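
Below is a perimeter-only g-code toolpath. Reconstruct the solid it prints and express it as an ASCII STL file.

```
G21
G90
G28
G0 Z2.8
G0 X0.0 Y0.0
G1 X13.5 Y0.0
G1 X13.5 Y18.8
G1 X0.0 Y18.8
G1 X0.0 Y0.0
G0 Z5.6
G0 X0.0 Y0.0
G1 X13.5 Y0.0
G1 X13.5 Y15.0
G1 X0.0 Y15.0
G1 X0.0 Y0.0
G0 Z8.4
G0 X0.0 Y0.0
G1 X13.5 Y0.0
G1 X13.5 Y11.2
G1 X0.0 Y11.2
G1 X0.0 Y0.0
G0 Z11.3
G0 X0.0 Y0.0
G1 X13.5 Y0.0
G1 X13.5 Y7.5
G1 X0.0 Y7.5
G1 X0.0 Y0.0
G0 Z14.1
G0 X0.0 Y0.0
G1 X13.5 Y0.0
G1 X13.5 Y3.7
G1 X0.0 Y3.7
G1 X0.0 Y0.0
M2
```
solid part
  facet normal 0.0000 0.0000 -1.0000
    outer loop
      vertex 13.5 22.5 0.0
      vertex 13.5 0.0 0.0
      vertex 0.0 0.0 0.0
    endloop
  endfacet
  facet normal 0.0000 0.0000 -1.0000
    outer loop
      vertex 0.0 22.5 0.0
      vertex 13.5 22.5 0.0
      vertex 0.0 0.0 0.0
    endloop
  endfacet
  facet normal 0.0000 -1.0000 0.0000
    outer loop
      vertex 0.0 0.0 0.0
      vertex 13.5 0.0 0.0
      vertex 13.5 0.0 16.9
    endloop
  endfacet
  facet normal 0.0000 -1.0000 0.0000
    outer loop
      vertex 0.0 0.0 0.0
      vertex 13.5 0.0 16.9
      vertex 0.0 0.0 16.9
    endloop
  endfacet
  facet normal 0.0000 0.6006 0.7996
    outer loop
      vertex 0.0 0.0 16.9
      vertex 13.5 0.0 16.9
      vertex 13.5 22.5 0.0
    endloop
  endfacet
  facet normal 0.0000 0.6006 0.7996
    outer loop
      vertex 0.0 0.0 16.9
      vertex 13.5 22.5 0.0
      vertex 0.0 22.5 0.0
    endloop
  endfacet
  facet normal -1.0000 0.0000 0.0000
    outer loop
      vertex 0.0 0.0 16.9
      vertex 0.0 22.5 0.0
      vertex 0.0 0.0 0.0
    endloop
  endfacet
  facet normal 1.0000 0.0000 0.0000
    outer loop
      vertex 13.5 0.0 0.0
      vertex 13.5 22.5 0.0
      vertex 13.5 0.0 16.9
    endloop
  endfacet
endsolid part

The G0 Z moves step by Δz≈2.8 mm. The G1 loops shrink linearly with z, so the solid tapers from its base footprint up to z≈16.9. Closing with a flat bottom cap and the tapered top and triangulating gives 8 facets — a wedge (ramp): 13.5 × 22.5 mm base, rising to 16.9 mm along the y=0 edge and sloping linearly to z=0 at y=22.5.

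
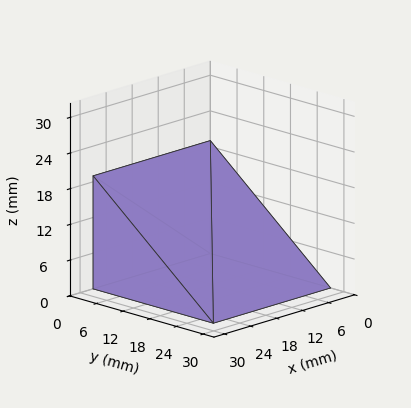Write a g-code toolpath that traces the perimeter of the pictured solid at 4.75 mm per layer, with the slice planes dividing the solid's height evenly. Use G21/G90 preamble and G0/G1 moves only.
Reading the render: the shape is a wedge (ramp): 27 × 27 mm base, rising to 19 mm along the y=0 edge and sloping linearly to z=0 at y=27 (dimensions read to the nearest mm from the axis ticks). For the g-code, the solid's height is divided into equal slices at the stated Δz and each level perimeter traced with G1 moves after a G0 lift.

; perimeter-only toolpath
G21 ; units = mm
G90 ; absolute positioning
G28 ; home
; layer 1
G0 Z4.75
G0 X0.00 Y0.00
G1 X27.00 Y0.00
G1 X27.00 Y20.25
G1 X0.00 Y20.25
G1 X0.00 Y0.00
; layer 2
G0 Z9.50
G0 X0.00 Y0.00
G1 X27.00 Y0.00
G1 X27.00 Y13.50
G1 X0.00 Y13.50
G1 X0.00 Y0.00
; layer 3
G0 Z14.25
G0 X0.00 Y0.00
G1 X27.00 Y0.00
G1 X27.00 Y6.75
G1 X0.00 Y6.75
G1 X0.00 Y0.00
M2 ; end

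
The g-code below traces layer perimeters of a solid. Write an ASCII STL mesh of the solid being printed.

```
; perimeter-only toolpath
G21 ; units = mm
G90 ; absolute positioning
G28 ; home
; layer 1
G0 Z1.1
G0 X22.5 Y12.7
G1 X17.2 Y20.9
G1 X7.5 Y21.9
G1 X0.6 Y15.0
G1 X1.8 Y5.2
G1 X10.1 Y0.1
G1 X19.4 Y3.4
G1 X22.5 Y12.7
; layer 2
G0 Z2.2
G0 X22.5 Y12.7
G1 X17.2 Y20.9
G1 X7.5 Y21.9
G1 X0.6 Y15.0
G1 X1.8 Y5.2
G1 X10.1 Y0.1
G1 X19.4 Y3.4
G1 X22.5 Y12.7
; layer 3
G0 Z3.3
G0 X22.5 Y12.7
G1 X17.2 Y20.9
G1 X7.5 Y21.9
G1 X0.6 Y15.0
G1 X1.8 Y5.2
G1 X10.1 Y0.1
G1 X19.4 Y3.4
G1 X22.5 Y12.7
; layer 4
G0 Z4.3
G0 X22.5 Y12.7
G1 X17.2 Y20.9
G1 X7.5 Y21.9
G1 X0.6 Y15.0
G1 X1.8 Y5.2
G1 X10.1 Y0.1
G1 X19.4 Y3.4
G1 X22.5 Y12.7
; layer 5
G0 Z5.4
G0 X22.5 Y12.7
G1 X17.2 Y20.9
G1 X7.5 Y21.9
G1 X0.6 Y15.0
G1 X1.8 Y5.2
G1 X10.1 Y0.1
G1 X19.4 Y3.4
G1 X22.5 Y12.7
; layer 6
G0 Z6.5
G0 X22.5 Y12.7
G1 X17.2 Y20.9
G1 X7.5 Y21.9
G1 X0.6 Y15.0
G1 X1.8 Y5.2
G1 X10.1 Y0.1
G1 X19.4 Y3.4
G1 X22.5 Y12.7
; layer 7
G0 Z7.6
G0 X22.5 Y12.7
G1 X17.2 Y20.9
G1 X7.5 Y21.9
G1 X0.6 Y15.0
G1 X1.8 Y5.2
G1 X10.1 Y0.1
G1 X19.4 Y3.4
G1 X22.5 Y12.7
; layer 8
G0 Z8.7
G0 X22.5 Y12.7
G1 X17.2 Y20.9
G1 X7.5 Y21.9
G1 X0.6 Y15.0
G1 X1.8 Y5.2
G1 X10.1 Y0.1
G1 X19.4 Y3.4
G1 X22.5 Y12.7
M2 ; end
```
solid part
  facet normal 0.0000 0.0000 -1.0000
    outer loop
      vertex 7.5 21.9 0.0
      vertex 17.2 20.9 0.0
      vertex 22.5 12.7 0.0
    endloop
  endfacet
  facet normal 0.0000 0.0000 -1.0000
    outer loop
      vertex 0.6 15.0 0.0
      vertex 7.5 21.9 0.0
      vertex 22.5 12.7 0.0
    endloop
  endfacet
  facet normal 0.0000 0.0000 -1.0000
    outer loop
      vertex 1.8 5.2 0.0
      vertex 0.6 15.0 0.0
      vertex 22.5 12.7 0.0
    endloop
  endfacet
  facet normal 0.0000 0.0000 -1.0000
    outer loop
      vertex 10.1 0.1 0.0
      vertex 1.8 5.2 0.0
      vertex 22.5 12.7 0.0
    endloop
  endfacet
  facet normal 0.0000 0.0000 -1.0000
    outer loop
      vertex 19.4 3.4 0.0
      vertex 10.1 0.1 0.0
      vertex 22.5 12.7 0.0
    endloop
  endfacet
  facet normal 0.0000 0.0000 1.0000
    outer loop
      vertex 22.5 12.7 8.7
      vertex 17.2 20.9 8.7
      vertex 7.5 21.9 8.7
    endloop
  endfacet
  facet normal 0.0000 0.0000 1.0000
    outer loop
      vertex 22.5 12.7 8.7
      vertex 7.5 21.9 8.7
      vertex 0.6 15.0 8.7
    endloop
  endfacet
  facet normal 0.0000 0.0000 1.0000
    outer loop
      vertex 22.5 12.7 8.7
      vertex 0.6 15.0 8.7
      vertex 1.8 5.2 8.7
    endloop
  endfacet
  facet normal 0.0000 0.0000 1.0000
    outer loop
      vertex 22.5 12.7 8.7
      vertex 1.8 5.2 8.7
      vertex 10.1 0.1 8.7
    endloop
  endfacet
  facet normal 0.0000 0.0000 1.0000
    outer loop
      vertex 22.5 12.7 8.7
      vertex 10.1 0.1 8.7
      vertex 19.4 3.4 8.7
    endloop
  endfacet
  facet normal 0.8398 0.5428 0.0000
    outer loop
      vertex 22.5 12.7 0.0
      vertex 17.2 20.9 0.0
      vertex 17.2 20.9 8.7
    endloop
  endfacet
  facet normal 0.8398 0.5428 0.0000
    outer loop
      vertex 22.5 12.7 0.0
      vertex 17.2 20.9 8.7
      vertex 22.5 12.7 8.7
    endloop
  endfacet
  facet normal 0.1025 0.9947 0.0000
    outer loop
      vertex 17.2 20.9 0.0
      vertex 7.5 21.9 0.0
      vertex 7.5 21.9 8.7
    endloop
  endfacet
  facet normal 0.1025 0.9947 0.0000
    outer loop
      vertex 17.2 20.9 0.0
      vertex 7.5 21.9 8.7
      vertex 17.2 20.9 8.7
    endloop
  endfacet
  facet normal -0.7071 0.7071 0.0000
    outer loop
      vertex 7.5 21.9 0.0
      vertex 0.6 15.0 0.0
      vertex 0.6 15.0 8.7
    endloop
  endfacet
  facet normal -0.7071 0.7071 0.0000
    outer loop
      vertex 7.5 21.9 0.0
      vertex 0.6 15.0 8.7
      vertex 7.5 21.9 8.7
    endloop
  endfacet
  facet normal -0.9926 -0.1215 0.0000
    outer loop
      vertex 0.6 15.0 0.0
      vertex 1.8 5.2 0.0
      vertex 1.8 5.2 8.7
    endloop
  endfacet
  facet normal -0.9926 -0.1215 0.0000
    outer loop
      vertex 0.6 15.0 0.0
      vertex 1.8 5.2 8.7
      vertex 0.6 15.0 8.7
    endloop
  endfacet
  facet normal -0.5235 -0.8520 0.0000
    outer loop
      vertex 1.8 5.2 0.0
      vertex 10.1 0.1 0.0
      vertex 10.1 0.1 8.7
    endloop
  endfacet
  facet normal -0.5235 -0.8520 0.0000
    outer loop
      vertex 1.8 5.2 0.0
      vertex 10.1 0.1 8.7
      vertex 1.8 5.2 8.7
    endloop
  endfacet
  facet normal 0.3344 -0.9424 0.0000
    outer loop
      vertex 10.1 0.1 0.0
      vertex 19.4 3.4 0.0
      vertex 19.4 3.4 8.7
    endloop
  endfacet
  facet normal 0.3344 -0.9424 0.0000
    outer loop
      vertex 10.1 0.1 0.0
      vertex 19.4 3.4 8.7
      vertex 10.1 0.1 8.7
    endloop
  endfacet
  facet normal 0.9487 -0.3162 0.0000
    outer loop
      vertex 19.4 3.4 0.0
      vertex 22.5 12.7 0.0
      vertex 22.5 12.7 8.7
    endloop
  endfacet
  facet normal 0.9487 -0.3162 0.0000
    outer loop
      vertex 19.4 3.4 0.0
      vertex 22.5 12.7 8.7
      vertex 19.4 3.4 8.7
    endloop
  endfacet
endsolid part

The G0 Z moves step by Δz≈1.1 mm. Every layer's G1 loop is the same polygon, so the solid is a straight extrusion of it from z=0 to z≈8.7. Closing with flat bottom and top caps and triangulating gives 24 facets — a regular 7-sided prism (a cylinder approximated with 7 flat sides), circumscribed radius ≈ 11.3 mm, height ≈ 8.7 mm.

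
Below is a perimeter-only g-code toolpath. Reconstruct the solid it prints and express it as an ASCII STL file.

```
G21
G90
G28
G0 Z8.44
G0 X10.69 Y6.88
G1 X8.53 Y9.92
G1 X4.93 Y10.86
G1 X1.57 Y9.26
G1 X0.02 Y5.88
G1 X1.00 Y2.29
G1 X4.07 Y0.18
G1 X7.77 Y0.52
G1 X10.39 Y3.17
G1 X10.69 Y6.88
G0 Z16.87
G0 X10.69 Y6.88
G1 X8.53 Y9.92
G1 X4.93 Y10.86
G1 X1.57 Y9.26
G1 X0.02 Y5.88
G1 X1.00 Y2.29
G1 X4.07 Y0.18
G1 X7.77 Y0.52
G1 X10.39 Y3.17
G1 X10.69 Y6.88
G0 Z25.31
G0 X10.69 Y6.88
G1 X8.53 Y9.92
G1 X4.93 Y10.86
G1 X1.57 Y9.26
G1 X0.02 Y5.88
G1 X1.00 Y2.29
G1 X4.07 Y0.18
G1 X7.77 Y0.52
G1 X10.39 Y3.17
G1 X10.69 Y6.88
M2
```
solid part
  facet normal 0.0000 0.0000 -1.0000
    outer loop
      vertex 4.93 10.86 0.00
      vertex 8.53 9.92 0.00
      vertex 10.69 6.88 0.00
    endloop
  endfacet
  facet normal 0.0000 0.0000 -1.0000
    outer loop
      vertex 1.57 9.26 0.00
      vertex 4.93 10.86 0.00
      vertex 10.69 6.88 0.00
    endloop
  endfacet
  facet normal 0.0000 0.0000 -1.0000
    outer loop
      vertex 0.02 5.88 0.00
      vertex 1.57 9.26 0.00
      vertex 10.69 6.88 0.00
    endloop
  endfacet
  facet normal 0.0000 0.0000 -1.0000
    outer loop
      vertex 1.00 2.29 0.00
      vertex 0.02 5.88 0.00
      vertex 10.69 6.88 0.00
    endloop
  endfacet
  facet normal 0.0000 0.0000 -1.0000
    outer loop
      vertex 4.07 0.18 0.00
      vertex 1.00 2.29 0.00
      vertex 10.69 6.88 0.00
    endloop
  endfacet
  facet normal 0.0000 0.0000 -1.0000
    outer loop
      vertex 7.77 0.52 0.00
      vertex 4.07 0.18 0.00
      vertex 10.69 6.88 0.00
    endloop
  endfacet
  facet normal 0.0000 0.0000 -1.0000
    outer loop
      vertex 10.39 3.17 0.00
      vertex 7.77 0.52 0.00
      vertex 10.69 6.88 0.00
    endloop
  endfacet
  facet normal 0.0000 0.0000 1.0000
    outer loop
      vertex 10.69 6.88 25.31
      vertex 8.53 9.92 25.31
      vertex 4.93 10.86 25.31
    endloop
  endfacet
  facet normal 0.0000 0.0000 1.0000
    outer loop
      vertex 10.69 6.88 25.31
      vertex 4.93 10.86 25.31
      vertex 1.57 9.26 25.31
    endloop
  endfacet
  facet normal 0.0000 0.0000 1.0000
    outer loop
      vertex 10.69 6.88 25.31
      vertex 1.57 9.26 25.31
      vertex 0.02 5.88 25.31
    endloop
  endfacet
  facet normal 0.0000 0.0000 1.0000
    outer loop
      vertex 10.69 6.88 25.31
      vertex 0.02 5.88 25.31
      vertex 1.00 2.29 25.31
    endloop
  endfacet
  facet normal 0.0000 0.0000 1.0000
    outer loop
      vertex 10.69 6.88 25.31
      vertex 1.00 2.29 25.31
      vertex 4.07 0.18 25.31
    endloop
  endfacet
  facet normal 0.0000 0.0000 1.0000
    outer loop
      vertex 10.69 6.88 25.31
      vertex 4.07 0.18 25.31
      vertex 7.77 0.52 25.31
    endloop
  endfacet
  facet normal 0.0000 0.0000 1.0000
    outer loop
      vertex 10.69 6.88 25.31
      vertex 7.77 0.52 25.31
      vertex 10.39 3.17 25.31
    endloop
  endfacet
  facet normal 0.8152 0.5792 0.0000
    outer loop
      vertex 10.69 6.88 0.00
      vertex 8.53 9.92 0.00
      vertex 8.53 9.92 25.31
    endloop
  endfacet
  facet normal 0.8152 0.5792 0.0000
    outer loop
      vertex 10.69 6.88 0.00
      vertex 8.53 9.92 25.31
      vertex 10.69 6.88 25.31
    endloop
  endfacet
  facet normal 0.2526 0.9676 0.0000
    outer loop
      vertex 8.53 9.92 0.00
      vertex 4.93 10.86 0.00
      vertex 4.93 10.86 25.31
    endloop
  endfacet
  facet normal 0.2526 0.9676 0.0000
    outer loop
      vertex 8.53 9.92 0.00
      vertex 4.93 10.86 25.31
      vertex 8.53 9.92 25.31
    endloop
  endfacet
  facet normal -0.4299 0.9029 0.0000
    outer loop
      vertex 4.93 10.86 0.00
      vertex 1.57 9.26 0.00
      vertex 1.57 9.26 25.31
    endloop
  endfacet
  facet normal -0.4299 0.9029 0.0000
    outer loop
      vertex 4.93 10.86 0.00
      vertex 1.57 9.26 25.31
      vertex 4.93 10.86 25.31
    endloop
  endfacet
  facet normal -0.9090 0.4168 0.0000
    outer loop
      vertex 1.57 9.26 0.00
      vertex 0.02 5.88 0.00
      vertex 0.02 5.88 25.31
    endloop
  endfacet
  facet normal -0.9090 0.4168 0.0000
    outer loop
      vertex 1.57 9.26 0.00
      vertex 0.02 5.88 25.31
      vertex 1.57 9.26 25.31
    endloop
  endfacet
  facet normal -0.9647 -0.2633 0.0000
    outer loop
      vertex 0.02 5.88 0.00
      vertex 1.00 2.29 0.00
      vertex 1.00 2.29 25.31
    endloop
  endfacet
  facet normal -0.9647 -0.2633 0.0000
    outer loop
      vertex 0.02 5.88 0.00
      vertex 1.00 2.29 25.31
      vertex 0.02 5.88 25.31
    endloop
  endfacet
  facet normal -0.5664 -0.8241 0.0000
    outer loop
      vertex 1.00 2.29 0.00
      vertex 4.07 0.18 0.00
      vertex 4.07 0.18 25.31
    endloop
  endfacet
  facet normal -0.5664 -0.8241 0.0000
    outer loop
      vertex 1.00 2.29 0.00
      vertex 4.07 0.18 25.31
      vertex 1.00 2.29 25.31
    endloop
  endfacet
  facet normal 0.0915 -0.9958 0.0000
    outer loop
      vertex 4.07 0.18 0.00
      vertex 7.77 0.52 0.00
      vertex 7.77 0.52 25.31
    endloop
  endfacet
  facet normal 0.0915 -0.9958 0.0000
    outer loop
      vertex 4.07 0.18 0.00
      vertex 7.77 0.52 25.31
      vertex 4.07 0.18 25.31
    endloop
  endfacet
  facet normal 0.7111 -0.7031 0.0000
    outer loop
      vertex 7.77 0.52 0.00
      vertex 10.39 3.17 0.00
      vertex 10.39 3.17 25.31
    endloop
  endfacet
  facet normal 0.7111 -0.7031 0.0000
    outer loop
      vertex 7.77 0.52 0.00
      vertex 10.39 3.17 25.31
      vertex 7.77 0.52 25.31
    endloop
  endfacet
  facet normal 0.9967 -0.0806 0.0000
    outer loop
      vertex 10.39 3.17 0.00
      vertex 10.69 6.88 0.00
      vertex 10.69 6.88 25.31
    endloop
  endfacet
  facet normal 0.9967 -0.0806 0.0000
    outer loop
      vertex 10.39 3.17 0.00
      vertex 10.69 6.88 25.31
      vertex 10.39 3.17 25.31
    endloop
  endfacet
endsolid part

The G0 Z moves step by Δz≈8.44 mm. Every layer's G1 loop is the same polygon, so the solid is a straight extrusion of it from z=0 to z≈25.3. Closing with flat bottom and top caps and triangulating gives 32 facets — a regular 9-sided prism (a cylinder approximated with 9 flat sides), circumscribed radius ≈ 5.44 mm, height ≈ 25.3 mm.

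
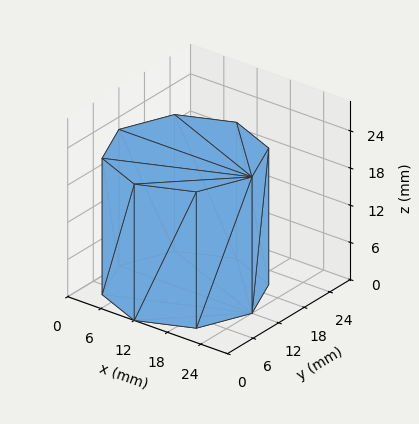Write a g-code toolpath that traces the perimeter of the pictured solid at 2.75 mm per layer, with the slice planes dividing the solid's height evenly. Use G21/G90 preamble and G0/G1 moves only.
Reading the render: the shape is a regular 8-sided prism (a cylinder approximated with 8 flat sides), circumscribed radius ≈ 12 mm, height ≈ 22 mm (dimensions read to the nearest mm from the axis ticks). For the g-code, the solid's height is divided into equal slices at the stated Δz and each level perimeter traced with G1 moves after a G0 lift.

; perimeter-only toolpath
G21 ; units = mm
G90 ; absolute positioning
G28 ; home
; layer 1
G0 Z2.75
G0 X24.00 Y12.00
G1 X20.49 Y20.49
G1 X12.00 Y24.00
G1 X3.51 Y20.49
G1 X0.00 Y12.00
G1 X3.51 Y3.51
G1 X12.00 Y0.00
G1 X20.49 Y3.51
G1 X24.00 Y12.00
; layer 2
G0 Z5.50
G0 X24.00 Y12.00
G1 X20.49 Y20.49
G1 X12.00 Y24.00
G1 X3.51 Y20.49
G1 X0.00 Y12.00
G1 X3.51 Y3.51
G1 X12.00 Y0.00
G1 X20.49 Y3.51
G1 X24.00 Y12.00
; layer 3
G0 Z8.25
G0 X24.00 Y12.00
G1 X20.49 Y20.49
G1 X12.00 Y24.00
G1 X3.51 Y20.49
G1 X0.00 Y12.00
G1 X3.51 Y3.51
G1 X12.00 Y0.00
G1 X20.49 Y3.51
G1 X24.00 Y12.00
; layer 4
G0 Z11.00
G0 X24.00 Y12.00
G1 X20.49 Y20.49
G1 X12.00 Y24.00
G1 X3.51 Y20.49
G1 X0.00 Y12.00
G1 X3.51 Y3.51
G1 X12.00 Y0.00
G1 X20.49 Y3.51
G1 X24.00 Y12.00
; layer 5
G0 Z13.75
G0 X24.00 Y12.00
G1 X20.49 Y20.49
G1 X12.00 Y24.00
G1 X3.51 Y20.49
G1 X0.00 Y12.00
G1 X3.51 Y3.51
G1 X12.00 Y0.00
G1 X20.49 Y3.51
G1 X24.00 Y12.00
; layer 6
G0 Z16.50
G0 X24.00 Y12.00
G1 X20.49 Y20.49
G1 X12.00 Y24.00
G1 X3.51 Y20.49
G1 X0.00 Y12.00
G1 X3.51 Y3.51
G1 X12.00 Y0.00
G1 X20.49 Y3.51
G1 X24.00 Y12.00
; layer 7
G0 Z19.25
G0 X24.00 Y12.00
G1 X20.49 Y20.49
G1 X12.00 Y24.00
G1 X3.51 Y20.49
G1 X0.00 Y12.00
G1 X3.51 Y3.51
G1 X12.00 Y0.00
G1 X20.49 Y3.51
G1 X24.00 Y12.00
; layer 8
G0 Z22.00
G0 X24.00 Y12.00
G1 X20.49 Y20.49
G1 X12.00 Y24.00
G1 X3.51 Y20.49
G1 X0.00 Y12.00
G1 X3.51 Y3.51
G1 X12.00 Y0.00
G1 X20.49 Y3.51
G1 X24.00 Y12.00
M2 ; end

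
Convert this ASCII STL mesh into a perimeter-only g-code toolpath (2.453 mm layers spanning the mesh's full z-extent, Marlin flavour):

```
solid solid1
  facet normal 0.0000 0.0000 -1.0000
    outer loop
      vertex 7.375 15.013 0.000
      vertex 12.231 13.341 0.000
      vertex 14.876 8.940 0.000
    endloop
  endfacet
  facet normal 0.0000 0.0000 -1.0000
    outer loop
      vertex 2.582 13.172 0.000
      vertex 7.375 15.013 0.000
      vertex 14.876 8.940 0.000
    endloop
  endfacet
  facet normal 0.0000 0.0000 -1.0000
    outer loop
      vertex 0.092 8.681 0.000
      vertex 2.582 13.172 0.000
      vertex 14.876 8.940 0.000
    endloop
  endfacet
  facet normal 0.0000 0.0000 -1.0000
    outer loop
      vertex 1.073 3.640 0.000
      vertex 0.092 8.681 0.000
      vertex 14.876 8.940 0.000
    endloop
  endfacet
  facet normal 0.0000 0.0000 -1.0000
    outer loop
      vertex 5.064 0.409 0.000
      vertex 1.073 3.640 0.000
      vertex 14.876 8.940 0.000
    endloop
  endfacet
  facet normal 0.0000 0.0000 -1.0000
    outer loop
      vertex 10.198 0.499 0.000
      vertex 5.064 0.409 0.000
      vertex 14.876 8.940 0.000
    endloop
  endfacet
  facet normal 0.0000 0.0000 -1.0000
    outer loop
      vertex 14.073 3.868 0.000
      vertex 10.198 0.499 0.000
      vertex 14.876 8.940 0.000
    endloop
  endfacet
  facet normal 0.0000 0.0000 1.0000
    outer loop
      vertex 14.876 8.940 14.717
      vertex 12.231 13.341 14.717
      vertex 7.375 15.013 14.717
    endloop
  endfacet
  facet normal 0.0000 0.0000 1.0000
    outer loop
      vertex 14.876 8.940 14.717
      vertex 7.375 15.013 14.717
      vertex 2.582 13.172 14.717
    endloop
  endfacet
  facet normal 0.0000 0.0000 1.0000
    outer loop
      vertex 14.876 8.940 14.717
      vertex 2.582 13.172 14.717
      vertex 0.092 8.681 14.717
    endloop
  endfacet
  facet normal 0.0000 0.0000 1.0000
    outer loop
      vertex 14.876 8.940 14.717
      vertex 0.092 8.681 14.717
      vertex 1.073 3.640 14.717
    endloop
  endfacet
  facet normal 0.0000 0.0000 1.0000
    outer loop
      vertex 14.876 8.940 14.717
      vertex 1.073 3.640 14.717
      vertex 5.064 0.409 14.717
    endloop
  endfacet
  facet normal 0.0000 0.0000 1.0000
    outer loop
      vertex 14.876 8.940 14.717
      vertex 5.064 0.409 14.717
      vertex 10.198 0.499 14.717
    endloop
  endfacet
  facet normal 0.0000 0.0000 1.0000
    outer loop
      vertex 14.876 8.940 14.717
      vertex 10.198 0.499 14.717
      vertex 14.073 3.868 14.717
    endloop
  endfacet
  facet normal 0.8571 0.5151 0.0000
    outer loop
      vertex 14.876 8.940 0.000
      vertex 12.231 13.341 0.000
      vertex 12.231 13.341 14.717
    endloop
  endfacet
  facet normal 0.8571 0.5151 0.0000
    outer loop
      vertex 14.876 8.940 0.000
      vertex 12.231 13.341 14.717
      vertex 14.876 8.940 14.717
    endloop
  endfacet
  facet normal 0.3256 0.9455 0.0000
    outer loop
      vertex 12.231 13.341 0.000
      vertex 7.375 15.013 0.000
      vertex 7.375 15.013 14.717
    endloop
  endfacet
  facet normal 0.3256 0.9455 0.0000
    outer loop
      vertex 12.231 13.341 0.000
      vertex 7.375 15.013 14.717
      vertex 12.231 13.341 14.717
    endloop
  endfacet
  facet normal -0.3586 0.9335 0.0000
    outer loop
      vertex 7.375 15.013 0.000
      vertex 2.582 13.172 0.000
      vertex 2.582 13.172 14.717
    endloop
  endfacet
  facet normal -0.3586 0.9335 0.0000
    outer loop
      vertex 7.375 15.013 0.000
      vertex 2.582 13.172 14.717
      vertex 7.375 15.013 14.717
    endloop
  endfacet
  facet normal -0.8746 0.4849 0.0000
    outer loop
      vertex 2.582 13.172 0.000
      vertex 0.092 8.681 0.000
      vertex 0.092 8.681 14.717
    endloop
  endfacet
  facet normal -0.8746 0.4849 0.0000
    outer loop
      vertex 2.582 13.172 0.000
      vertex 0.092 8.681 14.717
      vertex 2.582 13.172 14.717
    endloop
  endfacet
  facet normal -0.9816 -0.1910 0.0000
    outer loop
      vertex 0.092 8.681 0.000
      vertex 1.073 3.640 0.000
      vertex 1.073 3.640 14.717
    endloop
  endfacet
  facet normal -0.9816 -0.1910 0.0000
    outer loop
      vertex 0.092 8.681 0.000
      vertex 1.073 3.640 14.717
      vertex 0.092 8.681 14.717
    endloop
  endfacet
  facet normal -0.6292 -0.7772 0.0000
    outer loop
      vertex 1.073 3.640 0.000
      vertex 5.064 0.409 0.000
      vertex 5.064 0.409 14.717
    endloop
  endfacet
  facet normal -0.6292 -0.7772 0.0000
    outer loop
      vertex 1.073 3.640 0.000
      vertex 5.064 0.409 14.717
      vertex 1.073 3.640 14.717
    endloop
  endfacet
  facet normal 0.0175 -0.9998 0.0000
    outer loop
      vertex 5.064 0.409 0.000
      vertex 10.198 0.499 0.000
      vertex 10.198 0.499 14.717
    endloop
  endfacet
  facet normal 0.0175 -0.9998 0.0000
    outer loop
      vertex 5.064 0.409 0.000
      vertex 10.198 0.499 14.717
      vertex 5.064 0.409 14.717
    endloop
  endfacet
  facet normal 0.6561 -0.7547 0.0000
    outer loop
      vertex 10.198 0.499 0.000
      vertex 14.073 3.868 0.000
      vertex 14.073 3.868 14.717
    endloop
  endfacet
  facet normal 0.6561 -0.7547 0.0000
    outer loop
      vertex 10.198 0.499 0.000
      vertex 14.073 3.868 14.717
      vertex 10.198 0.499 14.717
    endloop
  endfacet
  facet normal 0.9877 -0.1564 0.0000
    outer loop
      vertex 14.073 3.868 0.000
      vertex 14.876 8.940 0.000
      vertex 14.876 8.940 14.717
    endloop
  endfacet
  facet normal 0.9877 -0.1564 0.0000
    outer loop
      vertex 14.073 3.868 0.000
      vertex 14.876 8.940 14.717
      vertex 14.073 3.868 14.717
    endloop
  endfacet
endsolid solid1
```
; perimeter-only toolpath
G21 ; units = mm
G90 ; absolute positioning
G28 ; home
; layer 1
G0 Z2.453
G0 X14.876 Y8.940
G1 X12.231 Y13.341
G1 X7.375 Y15.013
G1 X2.582 Y13.172
G1 X0.092 Y8.681
G1 X1.073 Y3.640
G1 X5.064 Y0.409
G1 X10.198 Y0.499
G1 X14.073 Y3.868
G1 X14.876 Y8.940
; layer 2
G0 Z4.906
G0 X14.876 Y8.940
G1 X12.231 Y13.341
G1 X7.375 Y15.013
G1 X2.582 Y13.172
G1 X0.092 Y8.681
G1 X1.073 Y3.640
G1 X5.064 Y0.409
G1 X10.198 Y0.499
G1 X14.073 Y3.868
G1 X14.876 Y8.940
; layer 3
G0 Z7.359
G0 X14.876 Y8.940
G1 X12.231 Y13.341
G1 X7.375 Y15.013
G1 X2.582 Y13.172
G1 X0.092 Y8.681
G1 X1.073 Y3.640
G1 X5.064 Y0.409
G1 X10.198 Y0.499
G1 X14.073 Y3.868
G1 X14.876 Y8.940
; layer 4
G0 Z9.811
G0 X14.876 Y8.940
G1 X12.231 Y13.341
G1 X7.375 Y15.013
G1 X2.582 Y13.172
G1 X0.092 Y8.681
G1 X1.073 Y3.640
G1 X5.064 Y0.409
G1 X10.198 Y0.499
G1 X14.073 Y3.868
G1 X14.876 Y8.940
; layer 5
G0 Z12.264
G0 X14.876 Y8.940
G1 X12.231 Y13.341
G1 X7.375 Y15.013
G1 X2.582 Y13.172
G1 X0.092 Y8.681
G1 X1.073 Y3.640
G1 X5.064 Y0.409
G1 X10.198 Y0.499
G1 X14.073 Y3.868
G1 X14.876 Y8.940
; layer 6
G0 Z14.717
G0 X14.876 Y8.940
G1 X12.231 Y13.341
G1 X7.375 Y15.013
G1 X2.582 Y13.172
G1 X0.092 Y8.681
G1 X1.073 Y3.640
G1 X5.064 Y0.409
G1 X10.198 Y0.499
G1 X14.073 Y3.868
G1 X14.876 Y8.940
M2 ; end

The solid is a regular 9-sided prism (a cylinder approximated with 9 flat sides), circumscribed radius ≈ 7.51 mm, height ≈ 14.7 mm. Slicing at Δz = 2.453 mm — 6 equal slices spanning the solid's height, so layer i sits at z = i·h/6 — gives 6 non-empty perimeters. Each is a 9-segment closed polygon; G0 lifts to the layer z and rapids to the start vertex, then G1 traces the edges.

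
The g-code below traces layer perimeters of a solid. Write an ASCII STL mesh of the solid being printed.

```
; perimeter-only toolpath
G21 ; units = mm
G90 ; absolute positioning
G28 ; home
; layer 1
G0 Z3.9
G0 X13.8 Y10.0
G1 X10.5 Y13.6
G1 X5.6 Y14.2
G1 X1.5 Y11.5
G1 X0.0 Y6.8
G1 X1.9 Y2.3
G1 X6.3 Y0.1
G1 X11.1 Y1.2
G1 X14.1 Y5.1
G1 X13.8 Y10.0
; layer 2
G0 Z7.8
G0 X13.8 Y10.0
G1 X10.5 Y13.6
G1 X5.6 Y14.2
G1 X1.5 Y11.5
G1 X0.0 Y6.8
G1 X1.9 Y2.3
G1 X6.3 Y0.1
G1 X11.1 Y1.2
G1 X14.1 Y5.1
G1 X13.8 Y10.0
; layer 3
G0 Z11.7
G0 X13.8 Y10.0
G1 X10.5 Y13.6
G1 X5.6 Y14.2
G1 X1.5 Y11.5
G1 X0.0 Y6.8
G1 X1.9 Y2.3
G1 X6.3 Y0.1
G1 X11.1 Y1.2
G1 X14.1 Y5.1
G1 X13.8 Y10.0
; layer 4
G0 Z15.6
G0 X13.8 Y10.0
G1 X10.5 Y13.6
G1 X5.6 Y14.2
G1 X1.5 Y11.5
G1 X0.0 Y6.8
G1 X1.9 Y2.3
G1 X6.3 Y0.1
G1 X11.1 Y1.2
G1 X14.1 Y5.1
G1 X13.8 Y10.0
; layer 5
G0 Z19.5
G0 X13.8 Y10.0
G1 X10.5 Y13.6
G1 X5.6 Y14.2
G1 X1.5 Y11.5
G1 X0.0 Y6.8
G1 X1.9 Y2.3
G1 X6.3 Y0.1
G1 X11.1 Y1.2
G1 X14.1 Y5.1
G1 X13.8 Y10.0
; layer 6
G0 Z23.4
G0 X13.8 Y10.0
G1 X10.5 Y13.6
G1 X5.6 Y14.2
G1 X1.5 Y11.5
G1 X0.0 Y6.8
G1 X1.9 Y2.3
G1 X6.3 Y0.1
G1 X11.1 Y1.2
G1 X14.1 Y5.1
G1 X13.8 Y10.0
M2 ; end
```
solid part
  facet normal 0.0000 0.0000 -1.0000
    outer loop
      vertex 5.6 14.2 0.0
      vertex 10.5 13.6 0.0
      vertex 13.8 10.0 0.0
    endloop
  endfacet
  facet normal 0.0000 0.0000 -1.0000
    outer loop
      vertex 1.5 11.5 0.0
      vertex 5.6 14.2 0.0
      vertex 13.8 10.0 0.0
    endloop
  endfacet
  facet normal 0.0000 0.0000 -1.0000
    outer loop
      vertex 0.0 6.8 0.0
      vertex 1.5 11.5 0.0
      vertex 13.8 10.0 0.0
    endloop
  endfacet
  facet normal 0.0000 0.0000 -1.0000
    outer loop
      vertex 1.9 2.3 0.0
      vertex 0.0 6.8 0.0
      vertex 13.8 10.0 0.0
    endloop
  endfacet
  facet normal 0.0000 0.0000 -1.0000
    outer loop
      vertex 6.3 0.1 0.0
      vertex 1.9 2.3 0.0
      vertex 13.8 10.0 0.0
    endloop
  endfacet
  facet normal 0.0000 0.0000 -1.0000
    outer loop
      vertex 11.1 1.2 0.0
      vertex 6.3 0.1 0.0
      vertex 13.8 10.0 0.0
    endloop
  endfacet
  facet normal 0.0000 0.0000 -1.0000
    outer loop
      vertex 14.1 5.1 0.0
      vertex 11.1 1.2 0.0
      vertex 13.8 10.0 0.0
    endloop
  endfacet
  facet normal 0.0000 0.0000 1.0000
    outer loop
      vertex 13.8 10.0 23.4
      vertex 10.5 13.6 23.4
      vertex 5.6 14.2 23.4
    endloop
  endfacet
  facet normal 0.0000 0.0000 1.0000
    outer loop
      vertex 13.8 10.0 23.4
      vertex 5.6 14.2 23.4
      vertex 1.5 11.5 23.4
    endloop
  endfacet
  facet normal 0.0000 0.0000 1.0000
    outer loop
      vertex 13.8 10.0 23.4
      vertex 1.5 11.5 23.4
      vertex 0.0 6.8 23.4
    endloop
  endfacet
  facet normal 0.0000 0.0000 1.0000
    outer loop
      vertex 13.8 10.0 23.4
      vertex 0.0 6.8 23.4
      vertex 1.9 2.3 23.4
    endloop
  endfacet
  facet normal 0.0000 0.0000 1.0000
    outer loop
      vertex 13.8 10.0 23.4
      vertex 1.9 2.3 23.4
      vertex 6.3 0.1 23.4
    endloop
  endfacet
  facet normal 0.0000 0.0000 1.0000
    outer loop
      vertex 13.8 10.0 23.4
      vertex 6.3 0.1 23.4
      vertex 11.1 1.2 23.4
    endloop
  endfacet
  facet normal 0.0000 0.0000 1.0000
    outer loop
      vertex 13.8 10.0 23.4
      vertex 11.1 1.2 23.4
      vertex 14.1 5.1 23.4
    endloop
  endfacet
  facet normal 0.7372 0.6757 0.0000
    outer loop
      vertex 13.8 10.0 0.0
      vertex 10.5 13.6 0.0
      vertex 10.5 13.6 23.4
    endloop
  endfacet
  facet normal 0.7372 0.6757 0.0000
    outer loop
      vertex 13.8 10.0 0.0
      vertex 10.5 13.6 23.4
      vertex 13.8 10.0 23.4
    endloop
  endfacet
  facet normal 0.1215 0.9926 0.0000
    outer loop
      vertex 10.5 13.6 0.0
      vertex 5.6 14.2 0.0
      vertex 5.6 14.2 23.4
    endloop
  endfacet
  facet normal 0.1215 0.9926 0.0000
    outer loop
      vertex 10.5 13.6 0.0
      vertex 5.6 14.2 23.4
      vertex 10.5 13.6 23.4
    endloop
  endfacet
  facet normal -0.5500 0.8352 0.0000
    outer loop
      vertex 5.6 14.2 0.0
      vertex 1.5 11.5 0.0
      vertex 1.5 11.5 23.4
    endloop
  endfacet
  facet normal -0.5500 0.8352 0.0000
    outer loop
      vertex 5.6 14.2 0.0
      vertex 1.5 11.5 23.4
      vertex 5.6 14.2 23.4
    endloop
  endfacet
  facet normal -0.9527 0.3040 0.0000
    outer loop
      vertex 1.5 11.5 0.0
      vertex 0.0 6.8 0.0
      vertex 0.0 6.8 23.4
    endloop
  endfacet
  facet normal -0.9527 0.3040 0.0000
    outer loop
      vertex 1.5 11.5 0.0
      vertex 0.0 6.8 23.4
      vertex 1.5 11.5 23.4
    endloop
  endfacet
  facet normal -0.9212 -0.3890 0.0000
    outer loop
      vertex 0.0 6.8 0.0
      vertex 1.9 2.3 0.0
      vertex 1.9 2.3 23.4
    endloop
  endfacet
  facet normal -0.9212 -0.3890 0.0000
    outer loop
      vertex 0.0 6.8 0.0
      vertex 1.9 2.3 23.4
      vertex 0.0 6.8 23.4
    endloop
  endfacet
  facet normal -0.4472 -0.8944 0.0000
    outer loop
      vertex 1.9 2.3 0.0
      vertex 6.3 0.1 0.0
      vertex 6.3 0.1 23.4
    endloop
  endfacet
  facet normal -0.4472 -0.8944 0.0000
    outer loop
      vertex 1.9 2.3 0.0
      vertex 6.3 0.1 23.4
      vertex 1.9 2.3 23.4
    endloop
  endfacet
  facet normal 0.2234 -0.9747 0.0000
    outer loop
      vertex 6.3 0.1 0.0
      vertex 11.1 1.2 0.0
      vertex 11.1 1.2 23.4
    endloop
  endfacet
  facet normal 0.2234 -0.9747 0.0000
    outer loop
      vertex 6.3 0.1 0.0
      vertex 11.1 1.2 23.4
      vertex 6.3 0.1 23.4
    endloop
  endfacet
  facet normal 0.7926 -0.6097 0.0000
    outer loop
      vertex 11.1 1.2 0.0
      vertex 14.1 5.1 0.0
      vertex 14.1 5.1 23.4
    endloop
  endfacet
  facet normal 0.7926 -0.6097 0.0000
    outer loop
      vertex 11.1 1.2 0.0
      vertex 14.1 5.1 23.4
      vertex 11.1 1.2 23.4
    endloop
  endfacet
  facet normal 0.9981 0.0611 0.0000
    outer loop
      vertex 14.1 5.1 0.0
      vertex 13.8 10.0 0.0
      vertex 13.8 10.0 23.4
    endloop
  endfacet
  facet normal 0.9981 0.0611 0.0000
    outer loop
      vertex 14.1 5.1 0.0
      vertex 13.8 10.0 23.4
      vertex 14.1 5.1 23.4
    endloop
  endfacet
endsolid part

The G0 Z moves step by Δz≈3.9 mm. Every layer's G1 loop is the same polygon, so the solid is a straight extrusion of it from z=0 to z≈23.4. Closing with flat bottom and top caps and triangulating gives 32 facets — a regular 9-sided prism (a cylinder approximated with 9 flat sides), circumscribed radius ≈ 7.2 mm, height ≈ 23.4 mm.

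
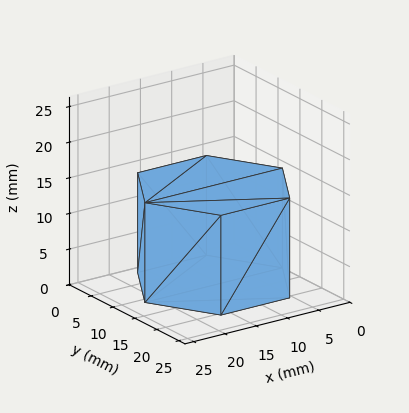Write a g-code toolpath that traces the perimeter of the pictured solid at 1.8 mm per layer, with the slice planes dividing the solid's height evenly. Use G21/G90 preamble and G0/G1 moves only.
Reading the render: the shape is a regular 6-sided prism (a cylinder approximated with 6 flat sides), circumscribed radius ≈ 11 mm, height ≈ 14 mm (dimensions read to the nearest mm from the axis ticks). For the g-code, the solid's height is divided into equal slices at the stated Δz and each level perimeter traced with G1 moves after a G0 lift.

; perimeter-only toolpath
G21 ; units = mm
G90 ; absolute positioning
G28 ; home
; layer 1
G0 Z1.8
G0 X22.0 Y11.0
G1 X16.5 Y20.5
G1 X5.5 Y20.5
G1 X0.0 Y11.0
G1 X5.5 Y1.5
G1 X16.5 Y1.5
G1 X22.0 Y11.0
; layer 2
G0 Z3.5
G0 X22.0 Y11.0
G1 X16.5 Y20.5
G1 X5.5 Y20.5
G1 X0.0 Y11.0
G1 X5.5 Y1.5
G1 X16.5 Y1.5
G1 X22.0 Y11.0
; layer 3
G0 Z5.2
G0 X22.0 Y11.0
G1 X16.5 Y20.5
G1 X5.5 Y20.5
G1 X0.0 Y11.0
G1 X5.5 Y1.5
G1 X16.5 Y1.5
G1 X22.0 Y11.0
; layer 4
G0 Z7.0
G0 X22.0 Y11.0
G1 X16.5 Y20.5
G1 X5.5 Y20.5
G1 X0.0 Y11.0
G1 X5.5 Y1.5
G1 X16.5 Y1.5
G1 X22.0 Y11.0
; layer 5
G0 Z8.8
G0 X22.0 Y11.0
G1 X16.5 Y20.5
G1 X5.5 Y20.5
G1 X0.0 Y11.0
G1 X5.5 Y1.5
G1 X16.5 Y1.5
G1 X22.0 Y11.0
; layer 6
G0 Z10.5
G0 X22.0 Y11.0
G1 X16.5 Y20.5
G1 X5.5 Y20.5
G1 X0.0 Y11.0
G1 X5.5 Y1.5
G1 X16.5 Y1.5
G1 X22.0 Y11.0
; layer 7
G0 Z12.2
G0 X22.0 Y11.0
G1 X16.5 Y20.5
G1 X5.5 Y20.5
G1 X0.0 Y11.0
G1 X5.5 Y1.5
G1 X16.5 Y1.5
G1 X22.0 Y11.0
; layer 8
G0 Z14.0
G0 X22.0 Y11.0
G1 X16.5 Y20.5
G1 X5.5 Y20.5
G1 X0.0 Y11.0
G1 X5.5 Y1.5
G1 X16.5 Y1.5
G1 X22.0 Y11.0
M2 ; end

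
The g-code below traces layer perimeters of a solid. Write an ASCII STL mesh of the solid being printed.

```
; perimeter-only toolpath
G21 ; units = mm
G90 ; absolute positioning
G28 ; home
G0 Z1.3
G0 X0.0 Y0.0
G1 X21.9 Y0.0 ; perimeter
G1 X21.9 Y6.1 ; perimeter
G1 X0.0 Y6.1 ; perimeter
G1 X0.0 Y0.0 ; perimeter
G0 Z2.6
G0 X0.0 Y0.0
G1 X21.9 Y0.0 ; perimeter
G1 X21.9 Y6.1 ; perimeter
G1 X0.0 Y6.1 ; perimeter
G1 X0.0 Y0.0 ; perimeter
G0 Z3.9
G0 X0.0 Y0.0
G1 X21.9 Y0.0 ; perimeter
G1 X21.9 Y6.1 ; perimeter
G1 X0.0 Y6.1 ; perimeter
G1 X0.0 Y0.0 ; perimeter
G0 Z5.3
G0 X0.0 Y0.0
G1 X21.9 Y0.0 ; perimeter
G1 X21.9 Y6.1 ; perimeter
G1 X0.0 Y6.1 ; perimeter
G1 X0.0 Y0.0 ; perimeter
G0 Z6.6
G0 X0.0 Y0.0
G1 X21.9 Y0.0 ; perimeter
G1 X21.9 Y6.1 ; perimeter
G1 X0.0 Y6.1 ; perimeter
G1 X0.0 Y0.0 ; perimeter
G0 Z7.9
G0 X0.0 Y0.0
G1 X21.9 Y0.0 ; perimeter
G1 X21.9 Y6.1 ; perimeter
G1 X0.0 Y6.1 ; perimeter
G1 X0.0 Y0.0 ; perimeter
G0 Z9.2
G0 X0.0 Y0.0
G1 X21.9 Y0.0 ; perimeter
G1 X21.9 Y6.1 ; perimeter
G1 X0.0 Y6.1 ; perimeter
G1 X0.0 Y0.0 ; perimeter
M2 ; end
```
solid part
  facet normal 0.0000 0.0000 -1.0000
    outer loop
      vertex 21.9 6.1 0.0
      vertex 21.9 0.0 0.0
      vertex 0.0 0.0 0.0
    endloop
  endfacet
  facet normal 0.0000 0.0000 -1.0000
    outer loop
      vertex 0.0 6.1 0.0
      vertex 21.9 6.1 0.0
      vertex 0.0 0.0 0.0
    endloop
  endfacet
  facet normal 0.0000 0.0000 1.0000
    outer loop
      vertex 0.0 0.0 9.2
      vertex 21.9 0.0 9.2
      vertex 21.9 6.1 9.2
    endloop
  endfacet
  facet normal 0.0000 0.0000 1.0000
    outer loop
      vertex 0.0 0.0 9.2
      vertex 21.9 6.1 9.2
      vertex 0.0 6.1 9.2
    endloop
  endfacet
  facet normal 0.0000 -1.0000 0.0000
    outer loop
      vertex 0.0 0.0 0.0
      vertex 21.9 0.0 0.0
      vertex 21.9 0.0 9.2
    endloop
  endfacet
  facet normal 0.0000 -1.0000 0.0000
    outer loop
      vertex 0.0 0.0 0.0
      vertex 21.9 0.0 9.2
      vertex 0.0 0.0 9.2
    endloop
  endfacet
  facet normal 0.0000 1.0000 0.0000
    outer loop
      vertex 21.9 6.1 9.2
      vertex 21.9 6.1 0.0
      vertex 0.0 6.1 0.0
    endloop
  endfacet
  facet normal 0.0000 1.0000 0.0000
    outer loop
      vertex 0.0 6.1 9.2
      vertex 21.9 6.1 9.2
      vertex 0.0 6.1 0.0
    endloop
  endfacet
  facet normal -1.0000 0.0000 0.0000
    outer loop
      vertex 0.0 6.1 9.2
      vertex 0.0 6.1 0.0
      vertex 0.0 0.0 0.0
    endloop
  endfacet
  facet normal -1.0000 0.0000 0.0000
    outer loop
      vertex 0.0 0.0 9.2
      vertex 0.0 6.1 9.2
      vertex 0.0 0.0 0.0
    endloop
  endfacet
  facet normal 1.0000 0.0000 0.0000
    outer loop
      vertex 21.9 0.0 0.0
      vertex 21.9 6.1 0.0
      vertex 21.9 6.1 9.2
    endloop
  endfacet
  facet normal 1.0000 0.0000 0.0000
    outer loop
      vertex 21.9 0.0 0.0
      vertex 21.9 6.1 9.2
      vertex 21.9 0.0 9.2
    endloop
  endfacet
endsolid part

The G0 Z moves step by Δz≈1.3 mm. Every layer's G1 loop is the same polygon, so the solid is a straight extrusion of it from z=0 to z≈9.2. Closing with flat bottom and top caps and triangulating gives 12 facets — a rectangular box, roughly 21.9 × 6.1 mm footprint and 9.2 mm tall.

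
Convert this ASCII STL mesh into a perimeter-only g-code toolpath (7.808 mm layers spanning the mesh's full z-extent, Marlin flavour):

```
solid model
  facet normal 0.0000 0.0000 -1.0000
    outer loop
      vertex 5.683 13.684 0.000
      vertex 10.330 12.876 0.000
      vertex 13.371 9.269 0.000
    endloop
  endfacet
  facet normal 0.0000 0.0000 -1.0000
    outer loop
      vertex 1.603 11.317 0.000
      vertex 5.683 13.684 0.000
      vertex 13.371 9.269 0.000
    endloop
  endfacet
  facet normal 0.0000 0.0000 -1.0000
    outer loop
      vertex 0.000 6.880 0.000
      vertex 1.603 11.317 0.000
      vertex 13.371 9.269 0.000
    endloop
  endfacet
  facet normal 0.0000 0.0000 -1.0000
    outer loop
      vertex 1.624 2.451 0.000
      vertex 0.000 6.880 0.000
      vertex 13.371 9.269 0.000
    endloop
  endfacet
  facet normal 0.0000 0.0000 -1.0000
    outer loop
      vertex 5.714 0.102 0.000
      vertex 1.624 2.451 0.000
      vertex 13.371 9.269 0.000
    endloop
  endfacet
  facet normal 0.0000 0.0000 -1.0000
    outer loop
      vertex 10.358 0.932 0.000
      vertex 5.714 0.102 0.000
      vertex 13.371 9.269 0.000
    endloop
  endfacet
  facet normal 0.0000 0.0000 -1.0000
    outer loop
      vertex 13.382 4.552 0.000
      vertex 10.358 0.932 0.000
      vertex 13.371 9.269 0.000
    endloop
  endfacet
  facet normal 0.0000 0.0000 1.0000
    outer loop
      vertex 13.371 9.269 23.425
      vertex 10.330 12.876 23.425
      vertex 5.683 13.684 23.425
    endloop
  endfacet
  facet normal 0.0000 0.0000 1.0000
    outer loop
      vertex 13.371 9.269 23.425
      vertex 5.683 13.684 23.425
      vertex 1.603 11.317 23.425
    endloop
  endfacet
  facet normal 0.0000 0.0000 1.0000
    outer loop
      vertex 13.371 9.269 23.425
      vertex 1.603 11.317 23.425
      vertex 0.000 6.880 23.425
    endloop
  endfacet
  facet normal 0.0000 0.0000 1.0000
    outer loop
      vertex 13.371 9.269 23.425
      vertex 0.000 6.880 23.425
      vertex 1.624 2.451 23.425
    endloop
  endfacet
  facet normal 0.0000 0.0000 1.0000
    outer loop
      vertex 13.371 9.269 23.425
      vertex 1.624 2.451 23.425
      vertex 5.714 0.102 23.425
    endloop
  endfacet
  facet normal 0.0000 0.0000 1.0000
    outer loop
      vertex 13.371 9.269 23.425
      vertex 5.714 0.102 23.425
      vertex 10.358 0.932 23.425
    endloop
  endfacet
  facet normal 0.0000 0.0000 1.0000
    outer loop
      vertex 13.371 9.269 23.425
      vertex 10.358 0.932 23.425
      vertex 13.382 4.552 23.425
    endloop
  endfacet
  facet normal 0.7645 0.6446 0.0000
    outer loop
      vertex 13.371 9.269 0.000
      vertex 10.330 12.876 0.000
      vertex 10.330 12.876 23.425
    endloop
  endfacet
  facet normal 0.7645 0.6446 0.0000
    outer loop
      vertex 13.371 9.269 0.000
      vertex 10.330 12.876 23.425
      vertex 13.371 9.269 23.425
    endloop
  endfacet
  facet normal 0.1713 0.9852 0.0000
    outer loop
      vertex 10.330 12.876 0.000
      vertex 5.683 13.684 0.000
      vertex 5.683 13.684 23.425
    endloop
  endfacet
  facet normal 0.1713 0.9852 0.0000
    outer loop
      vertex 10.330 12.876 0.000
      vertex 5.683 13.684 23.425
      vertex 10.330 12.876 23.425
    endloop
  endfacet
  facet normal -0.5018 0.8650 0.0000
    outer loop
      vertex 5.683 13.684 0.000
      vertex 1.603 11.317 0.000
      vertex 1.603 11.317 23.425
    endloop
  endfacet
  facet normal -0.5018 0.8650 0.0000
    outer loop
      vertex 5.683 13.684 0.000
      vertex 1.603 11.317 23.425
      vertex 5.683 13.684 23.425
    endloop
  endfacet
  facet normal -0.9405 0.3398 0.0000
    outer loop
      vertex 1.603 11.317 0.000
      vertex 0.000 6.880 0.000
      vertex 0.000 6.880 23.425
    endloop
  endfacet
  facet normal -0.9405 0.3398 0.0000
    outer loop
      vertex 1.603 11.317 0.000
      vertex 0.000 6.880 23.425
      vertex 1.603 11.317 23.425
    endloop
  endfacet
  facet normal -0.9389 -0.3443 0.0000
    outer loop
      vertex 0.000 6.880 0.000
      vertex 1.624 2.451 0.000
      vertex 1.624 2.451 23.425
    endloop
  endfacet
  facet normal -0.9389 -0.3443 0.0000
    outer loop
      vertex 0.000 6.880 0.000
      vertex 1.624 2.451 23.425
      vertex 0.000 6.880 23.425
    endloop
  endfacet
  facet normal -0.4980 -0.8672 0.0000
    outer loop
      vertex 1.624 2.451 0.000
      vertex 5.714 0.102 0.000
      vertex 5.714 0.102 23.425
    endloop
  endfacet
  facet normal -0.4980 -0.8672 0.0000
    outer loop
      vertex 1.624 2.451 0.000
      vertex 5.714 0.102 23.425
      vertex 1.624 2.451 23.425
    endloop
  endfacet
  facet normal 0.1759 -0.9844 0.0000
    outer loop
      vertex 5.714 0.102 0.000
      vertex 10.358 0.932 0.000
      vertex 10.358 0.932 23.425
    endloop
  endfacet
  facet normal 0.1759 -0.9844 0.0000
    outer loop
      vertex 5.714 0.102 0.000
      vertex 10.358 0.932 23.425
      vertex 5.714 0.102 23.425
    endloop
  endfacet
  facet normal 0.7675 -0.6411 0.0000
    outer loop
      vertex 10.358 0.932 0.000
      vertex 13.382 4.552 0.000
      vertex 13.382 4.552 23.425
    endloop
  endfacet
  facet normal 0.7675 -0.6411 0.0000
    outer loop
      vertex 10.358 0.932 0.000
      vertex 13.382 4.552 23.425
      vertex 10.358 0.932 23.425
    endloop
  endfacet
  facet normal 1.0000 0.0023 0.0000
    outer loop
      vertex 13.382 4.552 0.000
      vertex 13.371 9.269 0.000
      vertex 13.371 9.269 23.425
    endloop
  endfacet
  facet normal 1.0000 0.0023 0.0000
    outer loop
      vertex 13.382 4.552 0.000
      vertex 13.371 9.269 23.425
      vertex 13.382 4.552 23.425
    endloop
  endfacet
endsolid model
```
; perimeter-only toolpath
G21 ; units = mm
G90 ; absolute positioning
G28 ; home
; layer 1
G0 Z7.808
G0 X13.371 Y9.269
G1 X10.330 Y12.876
G1 X5.683 Y13.684
G1 X1.603 Y11.317
G1 X0.000 Y6.880
G1 X1.624 Y2.451
G1 X5.714 Y0.102
G1 X10.358 Y0.932
G1 X13.382 Y4.552
G1 X13.371 Y9.269
; layer 2
G0 Z15.617
G0 X13.371 Y9.269
G1 X10.330 Y12.876
G1 X5.683 Y13.684
G1 X1.603 Y11.317
G1 X0.000 Y6.880
G1 X1.624 Y2.451
G1 X5.714 Y0.102
G1 X10.358 Y0.932
G1 X13.382 Y4.552
G1 X13.371 Y9.269
; layer 3
G0 Z23.425
G0 X13.371 Y9.269
G1 X10.330 Y12.876
G1 X5.683 Y13.684
G1 X1.603 Y11.317
G1 X0.000 Y6.880
G1 X1.624 Y2.451
G1 X5.714 Y0.102
G1 X10.358 Y0.932
G1 X13.382 Y4.552
G1 X13.371 Y9.269
M2 ; end

The solid is a regular 9-sided prism (a cylinder approximated with 9 flat sides), circumscribed radius ≈ 6.9 mm, height ≈ 23.4 mm. Slicing at Δz = 7.808 mm — 3 equal slices spanning the solid's height, so layer i sits at z = i·h/3 — gives 3 non-empty perimeters. Each is a 9-segment closed polygon; G0 lifts to the layer z and rapids to the start vertex, then G1 traces the edges.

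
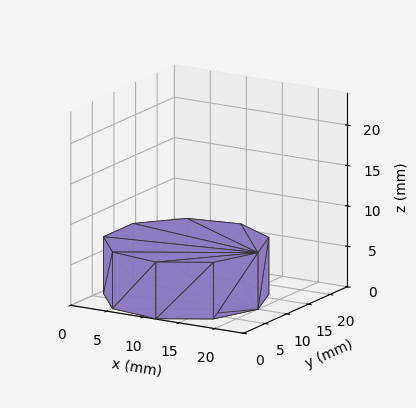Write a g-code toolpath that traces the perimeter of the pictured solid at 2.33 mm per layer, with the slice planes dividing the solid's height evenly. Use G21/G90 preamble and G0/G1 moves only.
Reading the render: the shape is a regular 9-sided prism (a cylinder approximated with 9 flat sides), circumscribed radius ≈ 10 mm, height ≈ 7 mm (dimensions read to the nearest mm from the axis ticks). For the g-code, the solid's height is divided into equal slices at the stated Δz and each level perimeter traced with G1 moves after a G0 lift.

; perimeter-only toolpath
G21 ; units = mm
G90 ; absolute positioning
G28 ; home
; layer 1
G0 Z2.33
G0 X20.00 Y10.00
G1 X17.66 Y16.43
G1 X11.74 Y19.85
G1 X5.00 Y18.66
G1 X0.60 Y13.42
G1 X0.60 Y6.58
G1 X5.00 Y1.34
G1 X11.74 Y0.15
G1 X17.66 Y3.57
G1 X20.00 Y10.00
; layer 2
G0 Z4.67
G0 X20.00 Y10.00
G1 X17.66 Y16.43
G1 X11.74 Y19.85
G1 X5.00 Y18.66
G1 X0.60 Y13.42
G1 X0.60 Y6.58
G1 X5.00 Y1.34
G1 X11.74 Y0.15
G1 X17.66 Y3.57
G1 X20.00 Y10.00
; layer 3
G0 Z7.00
G0 X20.00 Y10.00
G1 X17.66 Y16.43
G1 X11.74 Y19.85
G1 X5.00 Y18.66
G1 X0.60 Y13.42
G1 X0.60 Y6.58
G1 X5.00 Y1.34
G1 X11.74 Y0.15
G1 X17.66 Y3.57
G1 X20.00 Y10.00
M2 ; end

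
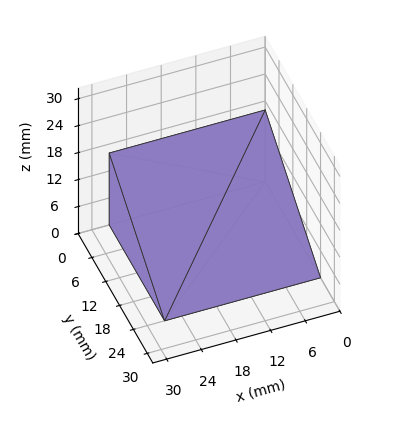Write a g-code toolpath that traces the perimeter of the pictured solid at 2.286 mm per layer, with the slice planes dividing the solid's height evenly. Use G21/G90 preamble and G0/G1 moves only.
Reading the render: the shape is a wedge (ramp): 27 × 24 mm base, rising to 16 mm along the y=0 edge and sloping linearly to z=0 at y=24 (dimensions read to the nearest mm from the axis ticks). For the g-code, the solid's height is divided into equal slices at the stated Δz and each level perimeter traced with G1 moves after a G0 lift.

; perimeter-only toolpath
G21 ; units = mm
G90 ; absolute positioning
G28 ; home
; layer 1
G0 Z2.286
G0 X0.000 Y0.000
G1 X27.000 Y0.000
G1 X27.000 Y20.571
G1 X0.000 Y20.571
G1 X0.000 Y0.000
; layer 2
G0 Z4.571
G0 X0.000 Y0.000
G1 X27.000 Y0.000
G1 X27.000 Y17.143
G1 X0.000 Y17.143
G1 X0.000 Y0.000
; layer 3
G0 Z6.857
G0 X0.000 Y0.000
G1 X27.000 Y0.000
G1 X27.000 Y13.714
G1 X0.000 Y13.714
G1 X0.000 Y0.000
; layer 4
G0 Z9.143
G0 X0.000 Y0.000
G1 X27.000 Y0.000
G1 X27.000 Y10.286
G1 X0.000 Y10.286
G1 X0.000 Y0.000
; layer 5
G0 Z11.429
G0 X0.000 Y0.000
G1 X27.000 Y0.000
G1 X27.000 Y6.857
G1 X0.000 Y6.857
G1 X0.000 Y0.000
; layer 6
G0 Z13.714
G0 X0.000 Y0.000
G1 X27.000 Y0.000
G1 X27.000 Y3.429
G1 X0.000 Y3.429
G1 X0.000 Y0.000
M2 ; end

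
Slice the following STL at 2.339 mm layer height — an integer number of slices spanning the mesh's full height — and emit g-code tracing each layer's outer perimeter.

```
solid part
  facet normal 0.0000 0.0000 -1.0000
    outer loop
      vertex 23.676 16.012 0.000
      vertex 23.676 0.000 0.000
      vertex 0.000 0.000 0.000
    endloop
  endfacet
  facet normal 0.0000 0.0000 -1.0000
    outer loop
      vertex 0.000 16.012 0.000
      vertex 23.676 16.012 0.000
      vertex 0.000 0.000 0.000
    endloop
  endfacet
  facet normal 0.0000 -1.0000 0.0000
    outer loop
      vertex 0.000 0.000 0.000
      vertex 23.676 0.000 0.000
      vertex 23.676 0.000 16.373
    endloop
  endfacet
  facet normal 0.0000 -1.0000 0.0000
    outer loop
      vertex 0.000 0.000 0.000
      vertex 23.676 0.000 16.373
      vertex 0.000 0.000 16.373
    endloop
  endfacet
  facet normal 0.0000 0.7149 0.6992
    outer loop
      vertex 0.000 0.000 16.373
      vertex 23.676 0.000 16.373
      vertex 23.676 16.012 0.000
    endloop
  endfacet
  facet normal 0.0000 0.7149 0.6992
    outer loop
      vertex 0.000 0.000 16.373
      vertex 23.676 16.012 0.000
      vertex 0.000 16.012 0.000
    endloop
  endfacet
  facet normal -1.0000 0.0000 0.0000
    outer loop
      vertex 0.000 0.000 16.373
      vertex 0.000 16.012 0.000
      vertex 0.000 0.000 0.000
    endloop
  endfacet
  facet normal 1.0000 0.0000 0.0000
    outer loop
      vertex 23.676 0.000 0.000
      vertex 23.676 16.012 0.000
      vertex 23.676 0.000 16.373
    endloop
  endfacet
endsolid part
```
; perimeter-only toolpath
G21 ; units = mm
G90 ; absolute positioning
G28 ; home
; layer 1
G0 Z2.339
G0 X0.000 Y0.000
G1 X23.676 Y0.000
G1 X23.676 Y13.725
G1 X0.000 Y13.725
G1 X0.000 Y0.000
; layer 2
G0 Z4.678
G0 X0.000 Y0.000
G1 X23.676 Y0.000
G1 X23.676 Y11.437
G1 X0.000 Y11.437
G1 X0.000 Y0.000
; layer 3
G0 Z7.017
G0 X0.000 Y0.000
G1 X23.676 Y0.000
G1 X23.676 Y9.150
G1 X0.000 Y9.150
G1 X0.000 Y0.000
; layer 4
G0 Z9.356
G0 X0.000 Y0.000
G1 X23.676 Y0.000
G1 X23.676 Y6.862
G1 X0.000 Y6.862
G1 X0.000 Y0.000
; layer 5
G0 Z11.695
G0 X0.000 Y0.000
G1 X23.676 Y0.000
G1 X23.676 Y4.575
G1 X0.000 Y4.575
G1 X0.000 Y0.000
; layer 6
G0 Z14.034
G0 X0.000 Y0.000
G1 X23.676 Y0.000
G1 X23.676 Y2.287
G1 X0.000 Y2.287
G1 X0.000 Y0.000
M2 ; end

The solid is a wedge (ramp): 23.7 × 16 mm base, rising to 16.4 mm along the y=0 edge and sloping linearly to z=0 at y=16. Slicing at Δz = 2.339 mm — 7 equal slices spanning the solid's height, so layer i sits at z = i·h/7 — gives 6 non-empty perimeters. Each is a 4-segment closed polygon; G0 lifts to the layer z and rapids to the start vertex, then G1 traces the edges. The cross-section shrinks linearly with z (the slice at the apex is degenerate and omitted).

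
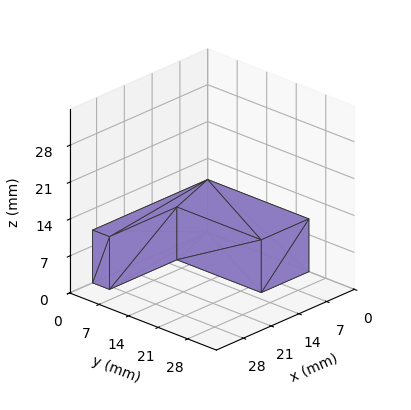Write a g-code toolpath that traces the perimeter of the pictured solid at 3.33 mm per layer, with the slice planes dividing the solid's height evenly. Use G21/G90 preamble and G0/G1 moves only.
Reading the render: the shape is an L-shaped prism: outer 29 × 24 mm, arm thicknesses ≈ 4 mm (horizontal) and 12 mm (vertical), extruded 10 mm in z (dimensions read to the nearest mm from the axis ticks). For the g-code, the solid's height is divided into equal slices at the stated Δz and each level perimeter traced with G1 moves after a G0 lift.

; perimeter-only toolpath
G21 ; units = mm
G90 ; absolute positioning
G28 ; home
; layer 1
G0 Z3.33
G0 X0.00 Y0.00
G1 X29.00 Y0.00
G1 X29.00 Y4.00
G1 X12.00 Y4.00
G1 X12.00 Y24.00
G1 X0.00 Y24.00
G1 X0.00 Y0.00
; layer 2
G0 Z6.67
G0 X0.00 Y0.00
G1 X29.00 Y0.00
G1 X29.00 Y4.00
G1 X12.00 Y4.00
G1 X12.00 Y24.00
G1 X0.00 Y24.00
G1 X0.00 Y0.00
; layer 3
G0 Z10.00
G0 X0.00 Y0.00
G1 X29.00 Y0.00
G1 X29.00 Y4.00
G1 X12.00 Y4.00
G1 X12.00 Y24.00
G1 X0.00 Y24.00
G1 X0.00 Y0.00
M2 ; end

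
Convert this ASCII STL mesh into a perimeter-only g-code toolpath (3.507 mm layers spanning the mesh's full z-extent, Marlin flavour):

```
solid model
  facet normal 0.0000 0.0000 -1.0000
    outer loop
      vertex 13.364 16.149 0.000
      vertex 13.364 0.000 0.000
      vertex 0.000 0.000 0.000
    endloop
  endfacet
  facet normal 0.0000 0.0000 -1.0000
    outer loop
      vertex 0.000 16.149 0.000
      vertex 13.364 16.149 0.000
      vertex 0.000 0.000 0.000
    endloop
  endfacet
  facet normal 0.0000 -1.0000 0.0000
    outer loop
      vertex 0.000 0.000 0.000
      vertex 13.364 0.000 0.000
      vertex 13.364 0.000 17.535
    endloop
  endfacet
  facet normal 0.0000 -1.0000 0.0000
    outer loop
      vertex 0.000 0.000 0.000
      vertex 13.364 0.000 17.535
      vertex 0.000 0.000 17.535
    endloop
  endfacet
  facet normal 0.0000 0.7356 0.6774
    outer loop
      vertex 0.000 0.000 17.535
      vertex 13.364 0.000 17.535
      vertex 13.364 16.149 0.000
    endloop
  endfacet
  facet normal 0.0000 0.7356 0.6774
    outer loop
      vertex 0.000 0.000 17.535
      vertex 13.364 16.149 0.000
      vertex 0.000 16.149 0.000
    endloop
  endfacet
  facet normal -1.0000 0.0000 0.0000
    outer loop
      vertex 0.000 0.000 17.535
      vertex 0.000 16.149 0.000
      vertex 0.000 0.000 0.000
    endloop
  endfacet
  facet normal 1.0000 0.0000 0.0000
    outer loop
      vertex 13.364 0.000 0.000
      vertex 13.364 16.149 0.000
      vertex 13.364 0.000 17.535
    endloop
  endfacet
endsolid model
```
; perimeter-only toolpath
G21 ; units = mm
G90 ; absolute positioning
G28 ; home
; layer 1
G0 Z3.507
G0 X0.000 Y0.000
G1 X13.364 Y0.000
G1 X13.364 Y12.919
G1 X0.000 Y12.919
G1 X0.000 Y0.000
; layer 2
G0 Z7.014
G0 X0.000 Y0.000
G1 X13.364 Y0.000
G1 X13.364 Y9.689
G1 X0.000 Y9.689
G1 X0.000 Y0.000
; layer 3
G0 Z10.521
G0 X0.000 Y0.000
G1 X13.364 Y0.000
G1 X13.364 Y6.460
G1 X0.000 Y6.460
G1 X0.000 Y0.000
; layer 4
G0 Z14.028
G0 X0.000 Y0.000
G1 X13.364 Y0.000
G1 X13.364 Y3.230
G1 X0.000 Y3.230
G1 X0.000 Y0.000
M2 ; end

The solid is a wedge (ramp): 13.4 × 16.1 mm base, rising to 17.5 mm along the y=0 edge and sloping linearly to z=0 at y=16.1. Slicing at Δz = 3.507 mm — 5 equal slices spanning the solid's height, so layer i sits at z = i·h/5 — gives 4 non-empty perimeters. Each is a 4-segment closed polygon; G0 lifts to the layer z and rapids to the start vertex, then G1 traces the edges. The cross-section shrinks linearly with z (the slice at the apex is degenerate and omitted).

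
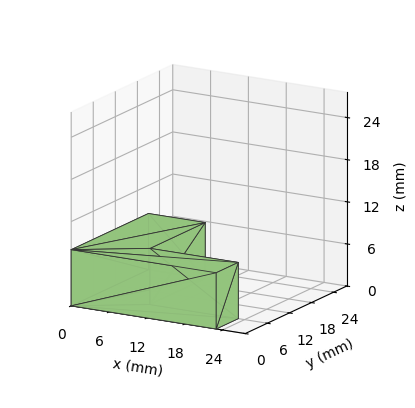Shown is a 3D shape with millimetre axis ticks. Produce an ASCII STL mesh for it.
Reading the render: the shape is an L-shaped prism: outer 23 × 21 mm, arm thicknesses ≈ 6 mm (horizontal) and 9 mm (vertical), extruded 8 mm in z (dimensions read to the nearest mm from the axis ticks). For the STL, each face is triangulated and given an outward normal.

solid part
  facet normal 0.0000 0.0000 -1.0000
    outer loop
      vertex 23.00 6.00 0.00
      vertex 23.00 0.00 0.00
      vertex 0.00 0.00 0.00
    endloop
  endfacet
  facet normal 0.0000 0.0000 -1.0000
    outer loop
      vertex 9.00 6.00 0.00
      vertex 23.00 6.00 0.00
      vertex 0.00 0.00 0.00
    endloop
  endfacet
  facet normal 0.0000 0.0000 -1.0000
    outer loop
      vertex 9.00 21.00 0.00
      vertex 9.00 6.00 0.00
      vertex 0.00 0.00 0.00
    endloop
  endfacet
  facet normal 0.0000 0.0000 -1.0000
    outer loop
      vertex 0.00 21.00 0.00
      vertex 9.00 21.00 0.00
      vertex 0.00 0.00 0.00
    endloop
  endfacet
  facet normal 0.0000 0.0000 1.0000
    outer loop
      vertex 0.00 0.00 8.00
      vertex 23.00 0.00 8.00
      vertex 23.00 6.00 8.00
    endloop
  endfacet
  facet normal 0.0000 0.0000 1.0000
    outer loop
      vertex 0.00 0.00 8.00
      vertex 23.00 6.00 8.00
      vertex 9.00 6.00 8.00
    endloop
  endfacet
  facet normal 0.0000 0.0000 1.0000
    outer loop
      vertex 0.00 0.00 8.00
      vertex 9.00 6.00 8.00
      vertex 9.00 21.00 8.00
    endloop
  endfacet
  facet normal 0.0000 0.0000 1.0000
    outer loop
      vertex 0.00 0.00 8.00
      vertex 9.00 21.00 8.00
      vertex 0.00 21.00 8.00
    endloop
  endfacet
  facet normal 0.0000 -1.0000 0.0000
    outer loop
      vertex 0.00 0.00 0.00
      vertex 23.00 0.00 0.00
      vertex 23.00 0.00 8.00
    endloop
  endfacet
  facet normal 0.0000 -1.0000 0.0000
    outer loop
      vertex 0.00 0.00 0.00
      vertex 23.00 0.00 8.00
      vertex 0.00 0.00 8.00
    endloop
  endfacet
  facet normal 1.0000 0.0000 0.0000
    outer loop
      vertex 23.00 0.00 0.00
      vertex 23.00 6.00 0.00
      vertex 23.00 6.00 8.00
    endloop
  endfacet
  facet normal 1.0000 0.0000 0.0000
    outer loop
      vertex 23.00 0.00 0.00
      vertex 23.00 6.00 8.00
      vertex 23.00 0.00 8.00
    endloop
  endfacet
  facet normal 0.0000 1.0000 0.0000
    outer loop
      vertex 23.00 6.00 0.00
      vertex 9.00 6.00 0.00
      vertex 9.00 6.00 8.00
    endloop
  endfacet
  facet normal 0.0000 1.0000 0.0000
    outer loop
      vertex 23.00 6.00 0.00
      vertex 9.00 6.00 8.00
      vertex 23.00 6.00 8.00
    endloop
  endfacet
  facet normal 1.0000 0.0000 0.0000
    outer loop
      vertex 9.00 6.00 0.00
      vertex 9.00 21.00 0.00
      vertex 9.00 21.00 8.00
    endloop
  endfacet
  facet normal 1.0000 0.0000 0.0000
    outer loop
      vertex 9.00 6.00 0.00
      vertex 9.00 21.00 8.00
      vertex 9.00 6.00 8.00
    endloop
  endfacet
  facet normal 0.0000 1.0000 0.0000
    outer loop
      vertex 9.00 21.00 0.00
      vertex 0.00 21.00 0.00
      vertex 0.00 21.00 8.00
    endloop
  endfacet
  facet normal 0.0000 1.0000 0.0000
    outer loop
      vertex 9.00 21.00 0.00
      vertex 0.00 21.00 8.00
      vertex 9.00 21.00 8.00
    endloop
  endfacet
  facet normal -1.0000 0.0000 0.0000
    outer loop
      vertex 0.00 21.00 0.00
      vertex 0.00 0.00 0.00
      vertex 0.00 0.00 8.00
    endloop
  endfacet
  facet normal -1.0000 0.0000 0.0000
    outer loop
      vertex 0.00 21.00 0.00
      vertex 0.00 0.00 8.00
      vertex 0.00 21.00 8.00
    endloop
  endfacet
endsolid part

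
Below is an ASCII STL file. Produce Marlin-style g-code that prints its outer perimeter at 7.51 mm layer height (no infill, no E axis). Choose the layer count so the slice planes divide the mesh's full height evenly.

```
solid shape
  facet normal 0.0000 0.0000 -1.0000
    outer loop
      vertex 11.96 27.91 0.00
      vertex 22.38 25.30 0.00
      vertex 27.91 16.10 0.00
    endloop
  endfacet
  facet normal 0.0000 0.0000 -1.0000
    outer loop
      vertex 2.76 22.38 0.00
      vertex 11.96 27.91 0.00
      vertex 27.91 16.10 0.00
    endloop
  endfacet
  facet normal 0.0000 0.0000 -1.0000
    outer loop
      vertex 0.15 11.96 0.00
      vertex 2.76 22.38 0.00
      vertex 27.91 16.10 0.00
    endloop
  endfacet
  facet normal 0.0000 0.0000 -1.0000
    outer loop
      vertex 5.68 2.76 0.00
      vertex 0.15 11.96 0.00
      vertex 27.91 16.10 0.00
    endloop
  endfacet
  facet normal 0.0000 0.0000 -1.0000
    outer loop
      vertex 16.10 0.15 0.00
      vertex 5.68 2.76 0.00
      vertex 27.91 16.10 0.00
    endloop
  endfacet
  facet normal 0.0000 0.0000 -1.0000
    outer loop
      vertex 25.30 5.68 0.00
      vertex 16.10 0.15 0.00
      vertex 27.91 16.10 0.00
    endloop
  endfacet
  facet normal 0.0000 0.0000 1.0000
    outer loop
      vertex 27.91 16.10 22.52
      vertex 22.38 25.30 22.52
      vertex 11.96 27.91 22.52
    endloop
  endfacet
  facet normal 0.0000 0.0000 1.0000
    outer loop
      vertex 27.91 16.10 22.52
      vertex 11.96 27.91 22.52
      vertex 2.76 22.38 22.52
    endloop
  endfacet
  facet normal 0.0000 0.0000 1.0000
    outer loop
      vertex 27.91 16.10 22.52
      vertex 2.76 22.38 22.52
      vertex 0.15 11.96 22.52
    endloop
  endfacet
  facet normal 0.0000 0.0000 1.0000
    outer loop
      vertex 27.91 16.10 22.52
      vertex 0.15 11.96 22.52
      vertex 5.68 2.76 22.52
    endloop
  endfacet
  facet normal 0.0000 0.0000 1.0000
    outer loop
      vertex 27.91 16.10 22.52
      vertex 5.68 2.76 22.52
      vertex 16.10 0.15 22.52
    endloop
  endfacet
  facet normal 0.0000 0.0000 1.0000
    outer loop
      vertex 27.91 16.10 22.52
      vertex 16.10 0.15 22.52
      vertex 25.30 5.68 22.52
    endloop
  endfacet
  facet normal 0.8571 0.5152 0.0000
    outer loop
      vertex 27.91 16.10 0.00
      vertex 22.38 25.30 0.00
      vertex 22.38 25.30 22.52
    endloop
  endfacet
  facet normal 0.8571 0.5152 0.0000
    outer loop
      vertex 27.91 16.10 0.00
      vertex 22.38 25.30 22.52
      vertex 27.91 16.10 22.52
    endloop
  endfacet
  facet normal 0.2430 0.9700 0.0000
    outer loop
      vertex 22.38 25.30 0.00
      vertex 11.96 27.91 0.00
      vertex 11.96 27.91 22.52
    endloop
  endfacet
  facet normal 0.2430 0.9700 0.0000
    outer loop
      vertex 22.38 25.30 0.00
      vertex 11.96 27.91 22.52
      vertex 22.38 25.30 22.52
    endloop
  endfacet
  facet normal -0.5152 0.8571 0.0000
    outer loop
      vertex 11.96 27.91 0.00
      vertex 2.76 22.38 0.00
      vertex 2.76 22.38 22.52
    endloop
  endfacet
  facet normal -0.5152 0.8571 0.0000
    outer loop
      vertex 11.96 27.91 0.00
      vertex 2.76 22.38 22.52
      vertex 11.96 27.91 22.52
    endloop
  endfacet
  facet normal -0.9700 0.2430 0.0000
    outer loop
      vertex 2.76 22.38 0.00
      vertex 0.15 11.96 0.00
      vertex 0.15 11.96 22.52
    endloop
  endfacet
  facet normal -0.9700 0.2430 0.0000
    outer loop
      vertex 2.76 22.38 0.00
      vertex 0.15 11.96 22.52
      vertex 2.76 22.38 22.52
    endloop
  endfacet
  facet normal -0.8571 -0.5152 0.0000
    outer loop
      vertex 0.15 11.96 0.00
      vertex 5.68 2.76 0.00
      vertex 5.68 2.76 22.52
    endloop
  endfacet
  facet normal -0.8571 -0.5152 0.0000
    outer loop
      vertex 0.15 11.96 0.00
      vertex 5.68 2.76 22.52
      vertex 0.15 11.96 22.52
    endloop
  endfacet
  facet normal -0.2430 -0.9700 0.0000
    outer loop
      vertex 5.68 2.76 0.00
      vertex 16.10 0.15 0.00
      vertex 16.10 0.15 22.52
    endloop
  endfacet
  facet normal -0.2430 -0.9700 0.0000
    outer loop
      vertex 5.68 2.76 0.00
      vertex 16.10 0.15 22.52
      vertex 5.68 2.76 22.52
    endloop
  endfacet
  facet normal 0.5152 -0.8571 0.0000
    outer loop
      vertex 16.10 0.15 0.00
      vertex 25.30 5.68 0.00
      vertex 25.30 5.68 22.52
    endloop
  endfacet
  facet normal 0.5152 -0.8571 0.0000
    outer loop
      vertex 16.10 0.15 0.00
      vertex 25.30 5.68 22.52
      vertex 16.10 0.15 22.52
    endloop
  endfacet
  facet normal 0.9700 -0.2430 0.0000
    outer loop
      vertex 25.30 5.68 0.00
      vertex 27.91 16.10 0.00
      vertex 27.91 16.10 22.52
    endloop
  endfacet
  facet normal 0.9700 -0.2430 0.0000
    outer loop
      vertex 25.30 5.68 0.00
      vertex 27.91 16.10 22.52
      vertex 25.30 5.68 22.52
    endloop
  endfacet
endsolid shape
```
; perimeter-only toolpath
G21 ; units = mm
G90 ; absolute positioning
G28 ; home
; layer 1
G0 Z7.51
G0 X27.91 Y16.10
G1 X22.38 Y25.30
G1 X11.96 Y27.91
G1 X2.76 Y22.38
G1 X0.15 Y11.96
G1 X5.68 Y2.76
G1 X16.10 Y0.15
G1 X25.30 Y5.68
G1 X27.91 Y16.10
; layer 2
G0 Z15.01
G0 X27.91 Y16.10
G1 X22.38 Y25.30
G1 X11.96 Y27.91
G1 X2.76 Y22.38
G1 X0.15 Y11.96
G1 X5.68 Y2.76
G1 X16.10 Y0.15
G1 X25.30 Y5.68
G1 X27.91 Y16.10
; layer 3
G0 Z22.52
G0 X27.91 Y16.10
G1 X22.38 Y25.30
G1 X11.96 Y27.91
G1 X2.76 Y22.38
G1 X0.15 Y11.96
G1 X5.68 Y2.76
G1 X16.10 Y0.15
G1 X25.30 Y5.68
G1 X27.91 Y16.10
M2 ; end

The solid is a regular 8-sided prism (a cylinder approximated with 8 flat sides), circumscribed radius ≈ 14 mm, height ≈ 22.5 mm. Slicing at Δz = 7.51 mm — 3 equal slices spanning the solid's height, so layer i sits at z = i·h/3 — gives 3 non-empty perimeters. Each is a 8-segment closed polygon; G0 lifts to the layer z and rapids to the start vertex, then G1 traces the edges.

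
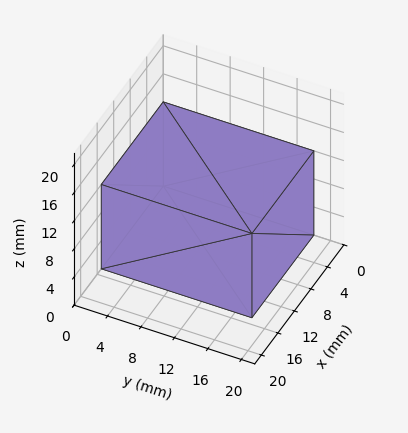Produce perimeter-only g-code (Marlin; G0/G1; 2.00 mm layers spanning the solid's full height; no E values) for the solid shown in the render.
Reading the render: the shape is a rectangular box, roughly 15 × 18 mm footprint and 12 mm tall (dimensions read to the nearest mm from the axis ticks). For the g-code, the solid's height is divided into equal slices at the stated Δz and each level perimeter traced with G1 moves after a G0 lift.

; perimeter-only toolpath
G21 ; units = mm
G90 ; absolute positioning
G28 ; home
; layer 1
G0 Z2.00
G0 X0.00 Y0.00
G1 X15.00 Y0.00
G1 X15.00 Y18.00
G1 X0.00 Y18.00
G1 X0.00 Y0.00
; layer 2
G0 Z4.00
G0 X0.00 Y0.00
G1 X15.00 Y0.00
G1 X15.00 Y18.00
G1 X0.00 Y18.00
G1 X0.00 Y0.00
; layer 3
G0 Z6.00
G0 X0.00 Y0.00
G1 X15.00 Y0.00
G1 X15.00 Y18.00
G1 X0.00 Y18.00
G1 X0.00 Y0.00
; layer 4
G0 Z8.00
G0 X0.00 Y0.00
G1 X15.00 Y0.00
G1 X15.00 Y18.00
G1 X0.00 Y18.00
G1 X0.00 Y0.00
; layer 5
G0 Z10.00
G0 X0.00 Y0.00
G1 X15.00 Y0.00
G1 X15.00 Y18.00
G1 X0.00 Y18.00
G1 X0.00 Y0.00
; layer 6
G0 Z12.00
G0 X0.00 Y0.00
G1 X15.00 Y0.00
G1 X15.00 Y18.00
G1 X0.00 Y18.00
G1 X0.00 Y0.00
M2 ; end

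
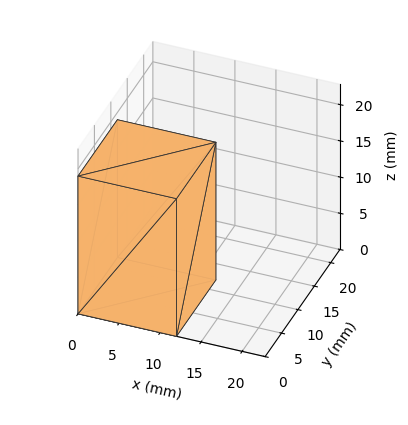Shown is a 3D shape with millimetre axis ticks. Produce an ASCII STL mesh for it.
Reading the render: the shape is a rectangular box, roughly 12 × 12 mm footprint and 19 mm tall (dimensions read to the nearest mm from the axis ticks). For the STL, each face is triangulated and given an outward normal.

solid part
  facet normal 0.0000 0.0000 -1.0000
    outer loop
      vertex 12.000 12.000 0.000
      vertex 12.000 0.000 0.000
      vertex 0.000 0.000 0.000
    endloop
  endfacet
  facet normal 0.0000 0.0000 -1.0000
    outer loop
      vertex 0.000 12.000 0.000
      vertex 12.000 12.000 0.000
      vertex 0.000 0.000 0.000
    endloop
  endfacet
  facet normal 0.0000 0.0000 1.0000
    outer loop
      vertex 0.000 0.000 19.000
      vertex 12.000 0.000 19.000
      vertex 12.000 12.000 19.000
    endloop
  endfacet
  facet normal 0.0000 0.0000 1.0000
    outer loop
      vertex 0.000 0.000 19.000
      vertex 12.000 12.000 19.000
      vertex 0.000 12.000 19.000
    endloop
  endfacet
  facet normal 0.0000 -1.0000 0.0000
    outer loop
      vertex 0.000 0.000 0.000
      vertex 12.000 0.000 0.000
      vertex 12.000 0.000 19.000
    endloop
  endfacet
  facet normal 0.0000 -1.0000 0.0000
    outer loop
      vertex 0.000 0.000 0.000
      vertex 12.000 0.000 19.000
      vertex 0.000 0.000 19.000
    endloop
  endfacet
  facet normal 0.0000 1.0000 0.0000
    outer loop
      vertex 12.000 12.000 19.000
      vertex 12.000 12.000 0.000
      vertex 0.000 12.000 0.000
    endloop
  endfacet
  facet normal 0.0000 1.0000 0.0000
    outer loop
      vertex 0.000 12.000 19.000
      vertex 12.000 12.000 19.000
      vertex 0.000 12.000 0.000
    endloop
  endfacet
  facet normal -1.0000 0.0000 0.0000
    outer loop
      vertex 0.000 12.000 19.000
      vertex 0.000 12.000 0.000
      vertex 0.000 0.000 0.000
    endloop
  endfacet
  facet normal -1.0000 0.0000 0.0000
    outer loop
      vertex 0.000 0.000 19.000
      vertex 0.000 12.000 19.000
      vertex 0.000 0.000 0.000
    endloop
  endfacet
  facet normal 1.0000 0.0000 0.0000
    outer loop
      vertex 12.000 0.000 0.000
      vertex 12.000 12.000 0.000
      vertex 12.000 12.000 19.000
    endloop
  endfacet
  facet normal 1.0000 0.0000 0.0000
    outer loop
      vertex 12.000 0.000 0.000
      vertex 12.000 12.000 19.000
      vertex 12.000 0.000 19.000
    endloop
  endfacet
endsolid part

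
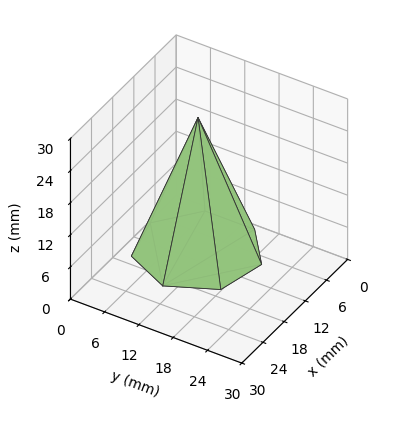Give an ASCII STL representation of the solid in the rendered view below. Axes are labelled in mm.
Reading the render: the shape is a regular 7-sided pyramid, base circumscribed radius ≈ 10 mm, apex at z ≈ 25 mm (dimensions read to the nearest mm from the axis ticks). For the STL, each face is triangulated and given an outward normal.

solid part
  facet normal 0.0000 0.0000 -1.0000
    outer loop
      vertex 7.77 19.75 0.00
      vertex 16.23 17.82 0.00
      vertex 20.00 10.00 0.00
    endloop
  endfacet
  facet normal 0.0000 0.0000 -1.0000
    outer loop
      vertex 0.99 14.34 0.00
      vertex 7.77 19.75 0.00
      vertex 20.00 10.00 0.00
    endloop
  endfacet
  facet normal 0.0000 0.0000 -1.0000
    outer loop
      vertex 0.99 5.66 0.00
      vertex 0.99 14.34 0.00
      vertex 20.00 10.00 0.00
    endloop
  endfacet
  facet normal 0.0000 0.0000 -1.0000
    outer loop
      vertex 7.77 0.25 0.00
      vertex 0.99 5.66 0.00
      vertex 20.00 10.00 0.00
    endloop
  endfacet
  facet normal 0.0000 0.0000 -1.0000
    outer loop
      vertex 16.23 2.18 0.00
      vertex 7.77 0.25 0.00
      vertex 20.00 10.00 0.00
    endloop
  endfacet
  facet normal 0.8475 0.4086 0.3390
    outer loop
      vertex 20.00 10.00 0.00
      vertex 16.23 17.82 0.00
      vertex 10.00 10.00 25.00
    endloop
  endfacet
  facet normal 0.2092 0.9172 0.3390
    outer loop
      vertex 16.23 17.82 0.00
      vertex 7.77 19.75 0.00
      vertex 10.00 10.00 25.00
    endloop
  endfacet
  facet normal -0.5868 0.7353 0.3391
    outer loop
      vertex 7.77 19.75 0.00
      vertex 0.99 14.34 0.00
      vertex 10.00 10.00 25.00
    endloop
  endfacet
  facet normal -0.9408 0.0000 0.3391
    outer loop
      vertex 0.99 14.34 0.00
      vertex 0.99 5.66 0.00
      vertex 10.00 10.00 25.00
    endloop
  endfacet
  facet normal -0.5868 -0.7353 0.3391
    outer loop
      vertex 0.99 5.66 0.00
      vertex 7.77 0.25 0.00
      vertex 10.00 10.00 25.00
    endloop
  endfacet
  facet normal 0.2092 -0.9172 0.3390
    outer loop
      vertex 7.77 0.25 0.00
      vertex 16.23 2.18 0.00
      vertex 10.00 10.00 25.00
    endloop
  endfacet
  facet normal 0.8475 -0.4086 0.3390
    outer loop
      vertex 16.23 2.18 0.00
      vertex 20.00 10.00 0.00
      vertex 10.00 10.00 25.00
    endloop
  endfacet
endsolid part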